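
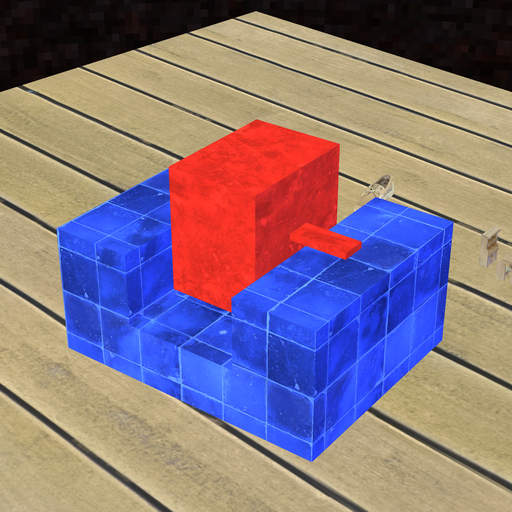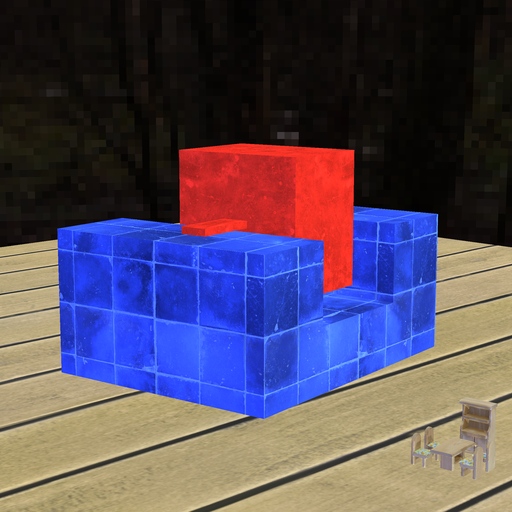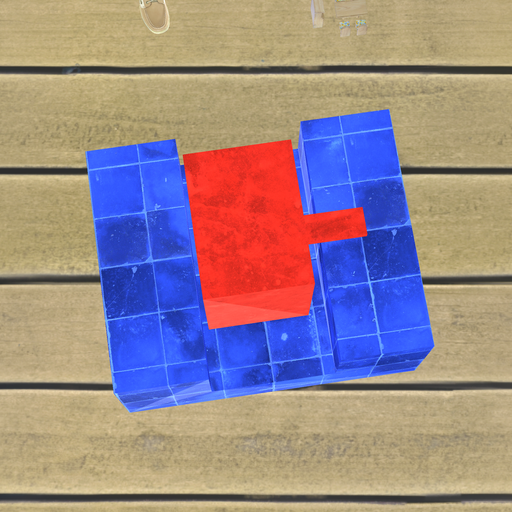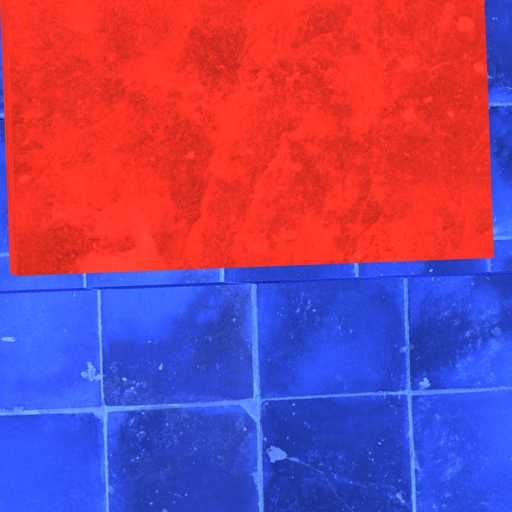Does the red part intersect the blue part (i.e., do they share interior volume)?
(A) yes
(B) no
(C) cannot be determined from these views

(B) no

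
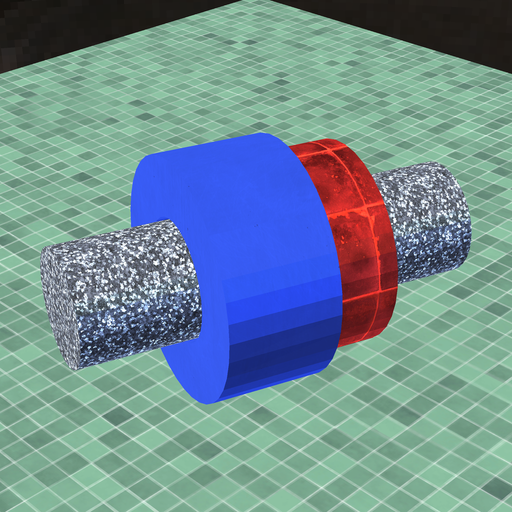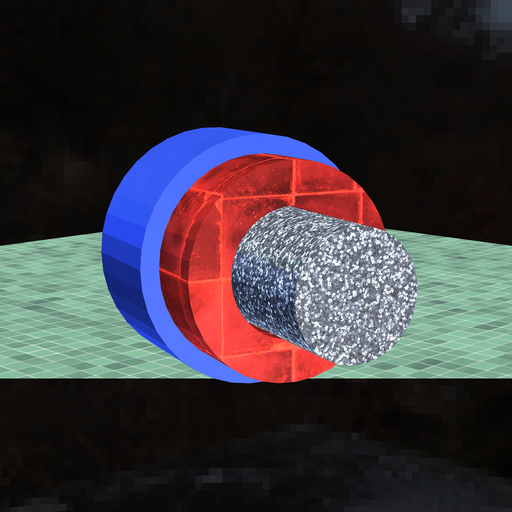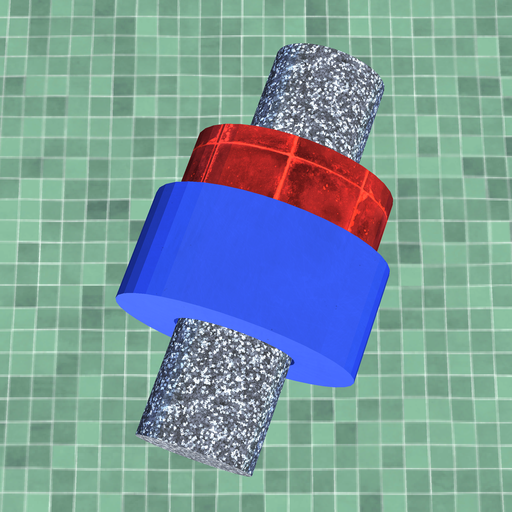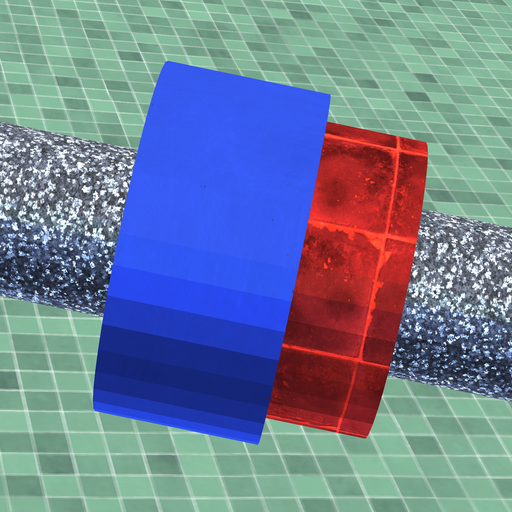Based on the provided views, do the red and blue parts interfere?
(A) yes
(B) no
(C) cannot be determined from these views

(A) yes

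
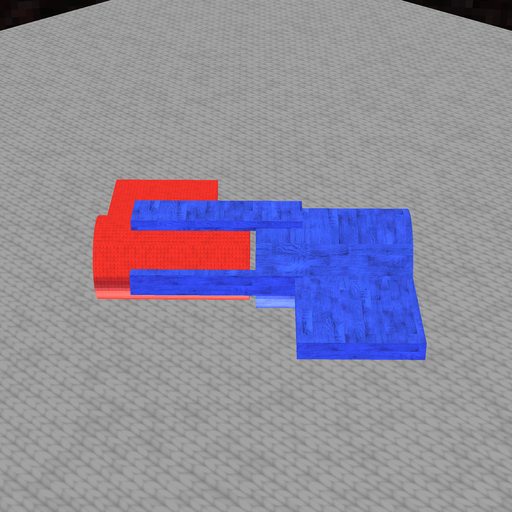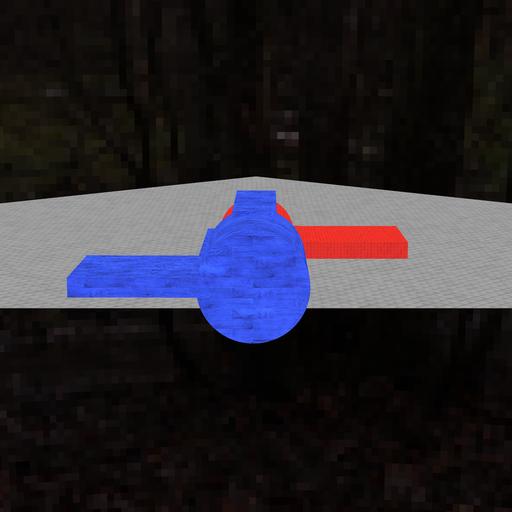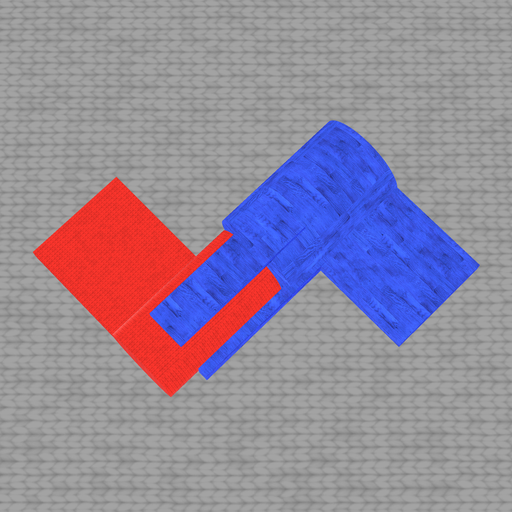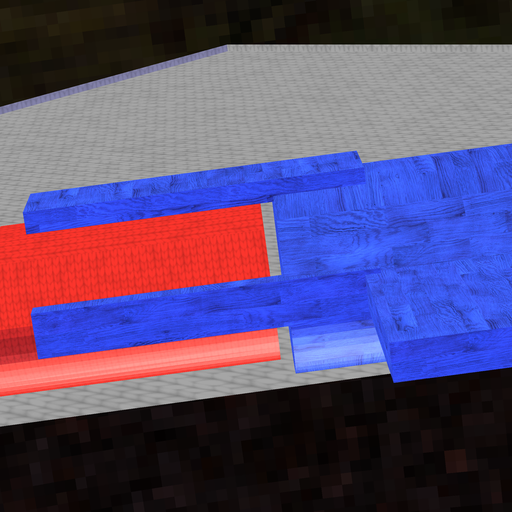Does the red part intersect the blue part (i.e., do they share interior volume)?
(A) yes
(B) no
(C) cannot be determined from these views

(B) no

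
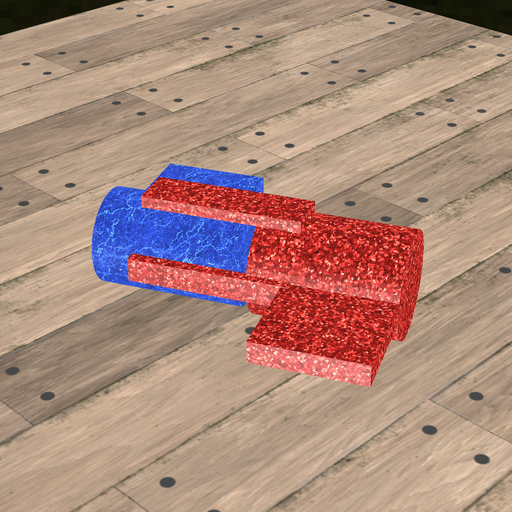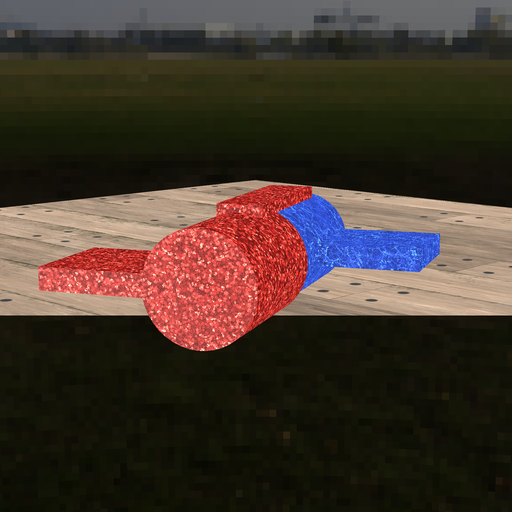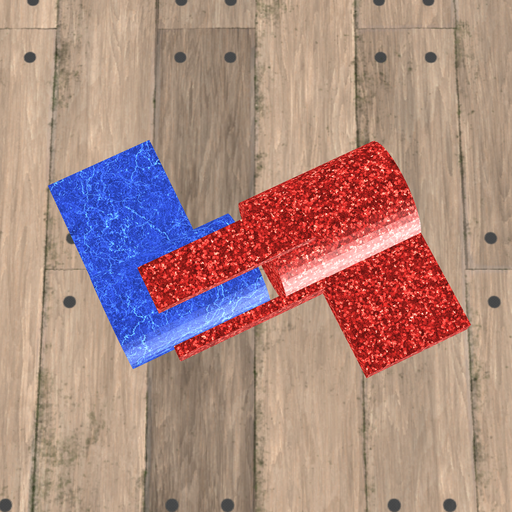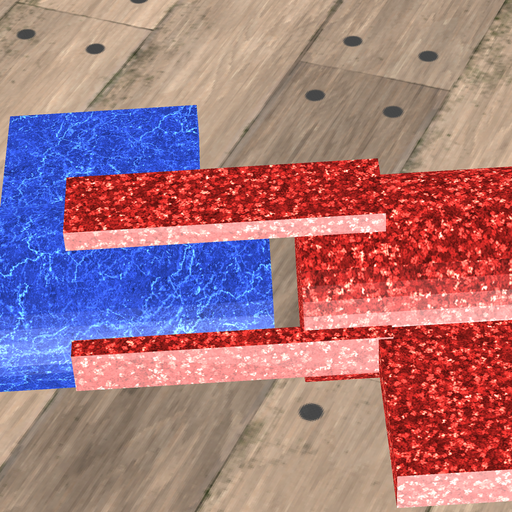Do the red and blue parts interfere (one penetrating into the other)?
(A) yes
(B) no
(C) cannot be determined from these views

(B) no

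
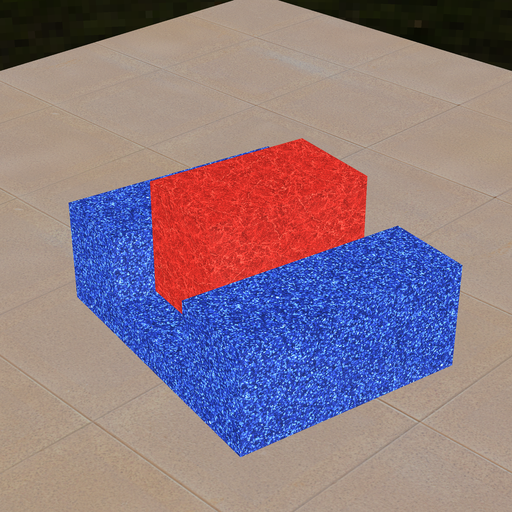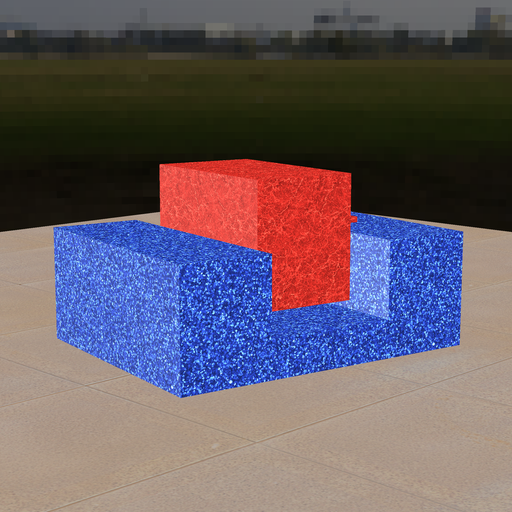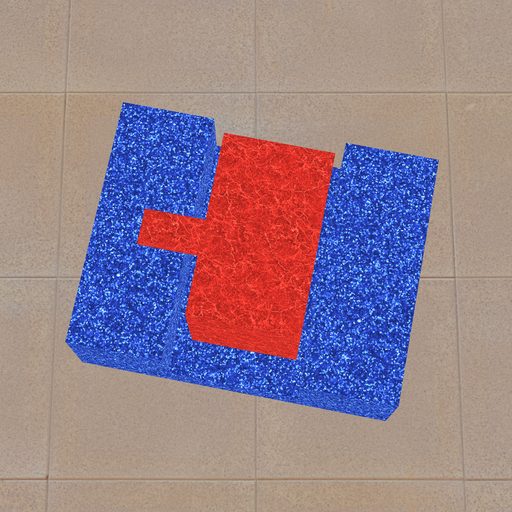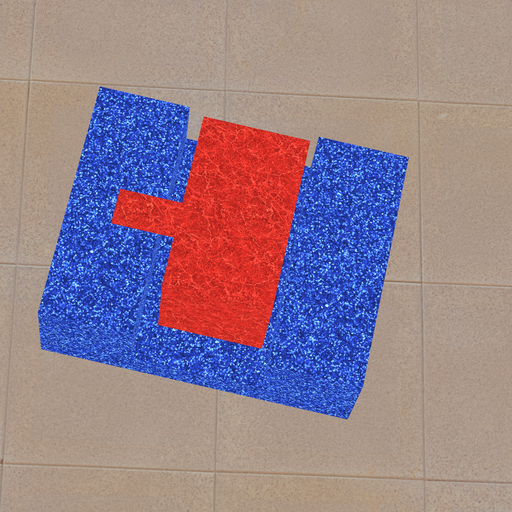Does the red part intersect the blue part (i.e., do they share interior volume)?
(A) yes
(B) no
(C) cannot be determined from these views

(B) no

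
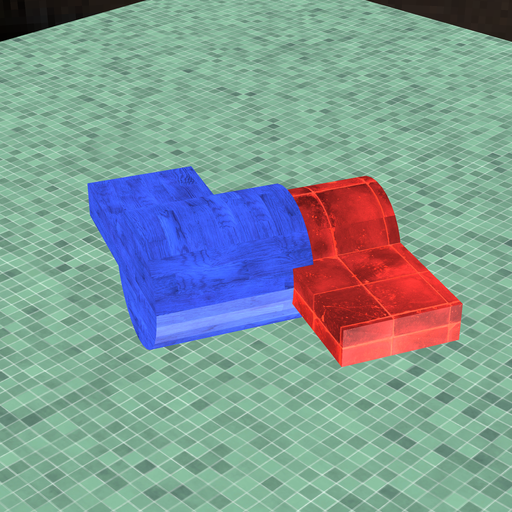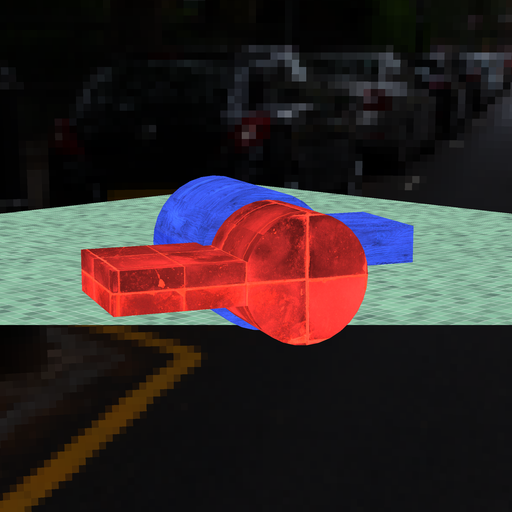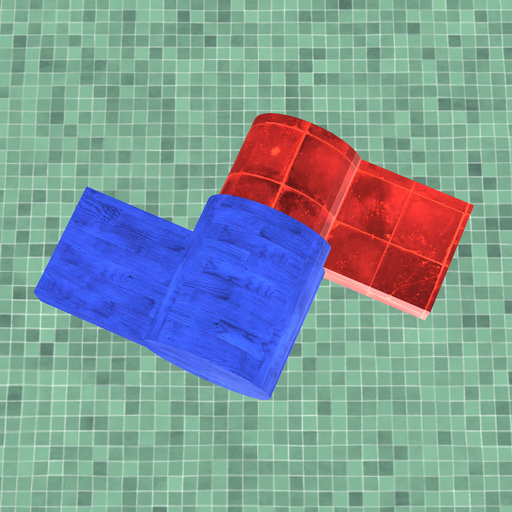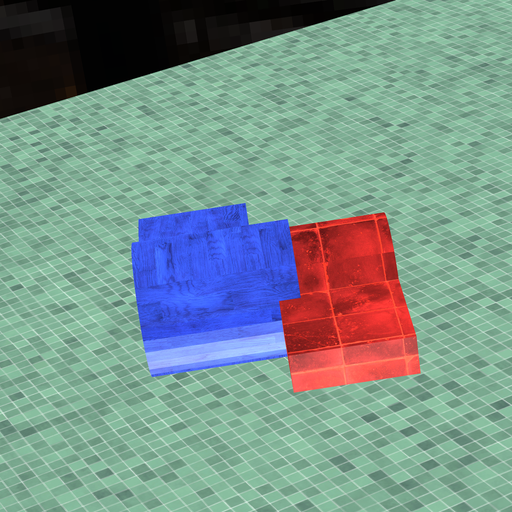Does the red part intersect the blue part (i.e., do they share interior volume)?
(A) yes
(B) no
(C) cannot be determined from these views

(A) yes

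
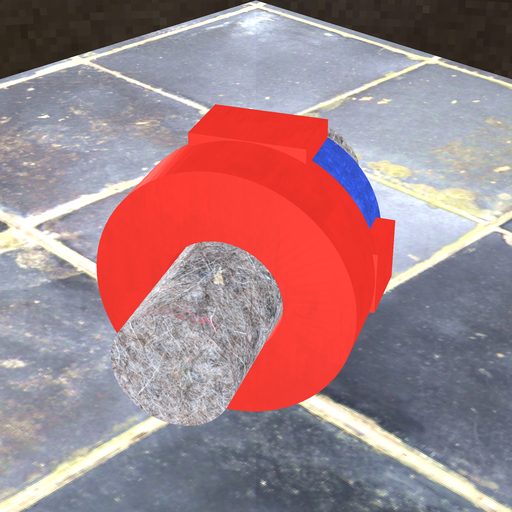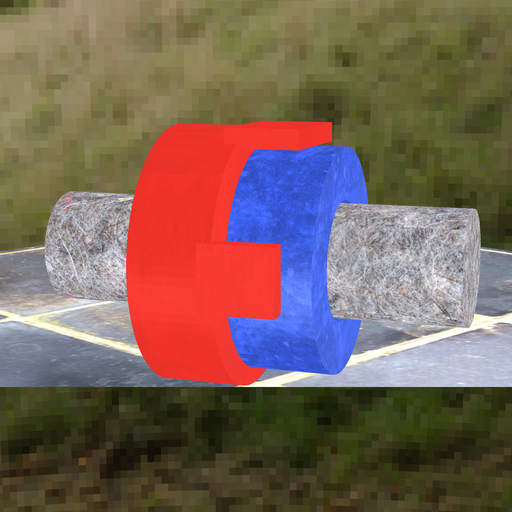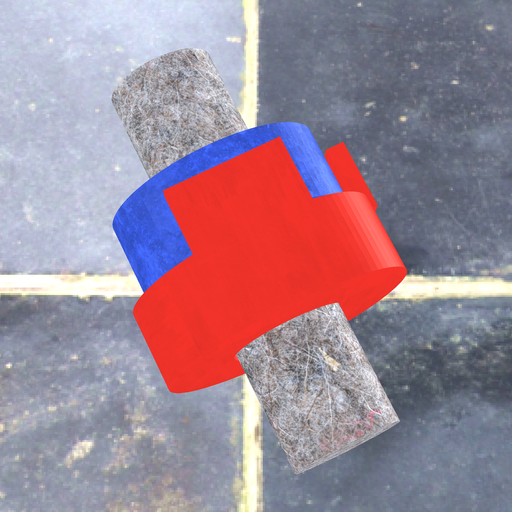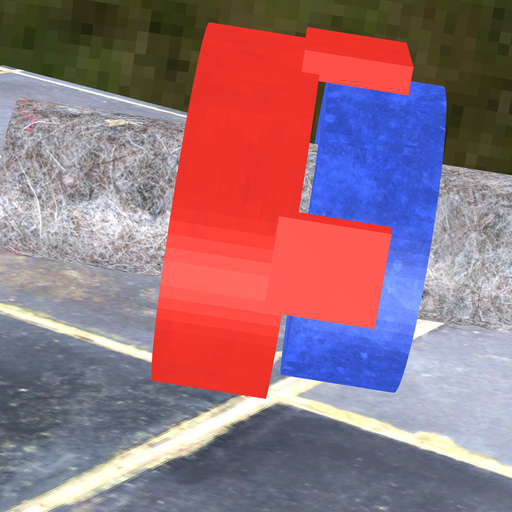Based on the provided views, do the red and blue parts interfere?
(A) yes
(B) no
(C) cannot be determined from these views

(B) no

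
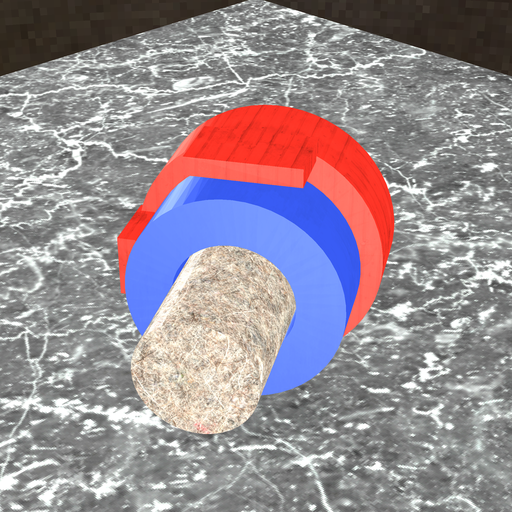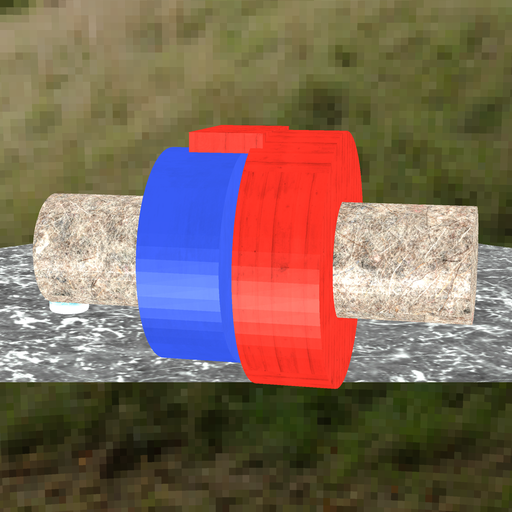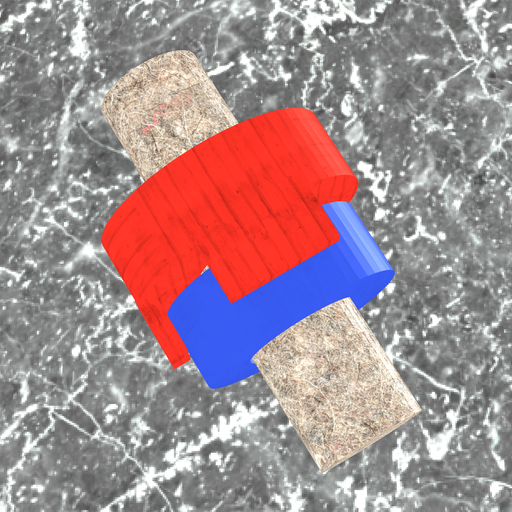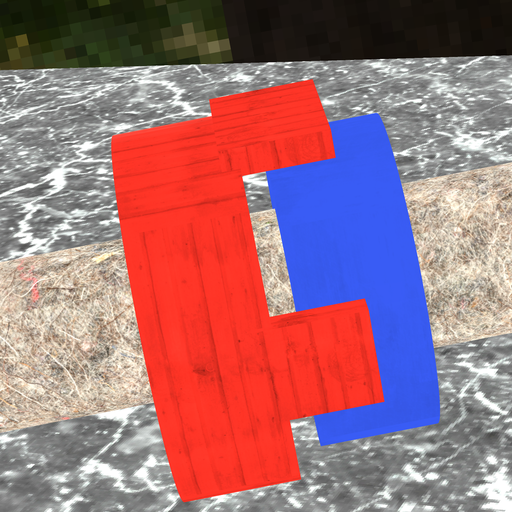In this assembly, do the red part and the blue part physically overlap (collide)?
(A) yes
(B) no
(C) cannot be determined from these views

(B) no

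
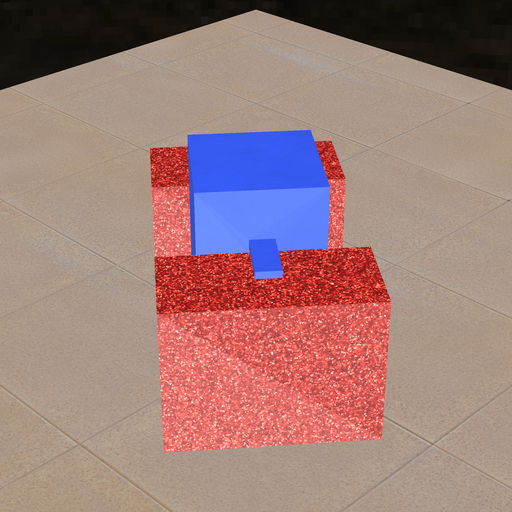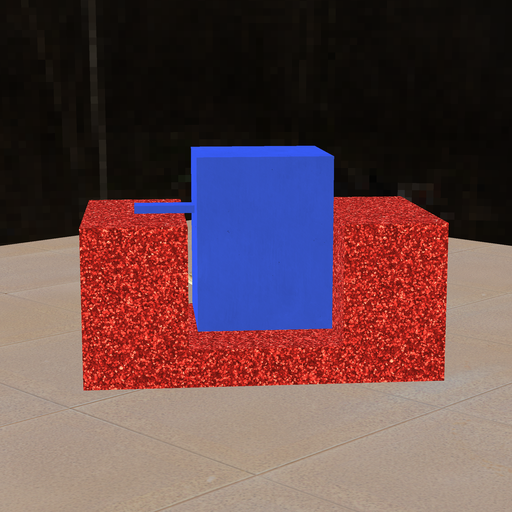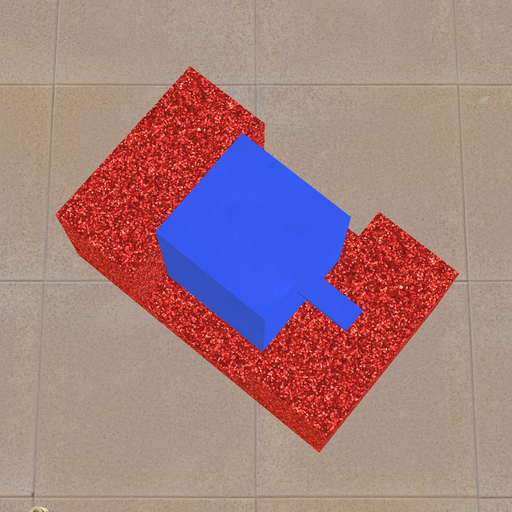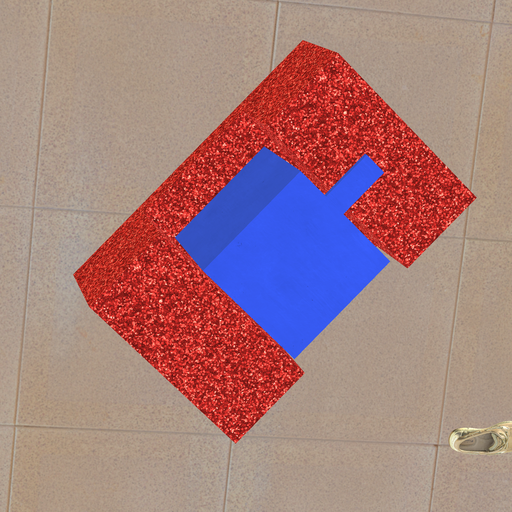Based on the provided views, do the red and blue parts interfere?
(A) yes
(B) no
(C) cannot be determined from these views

(B) no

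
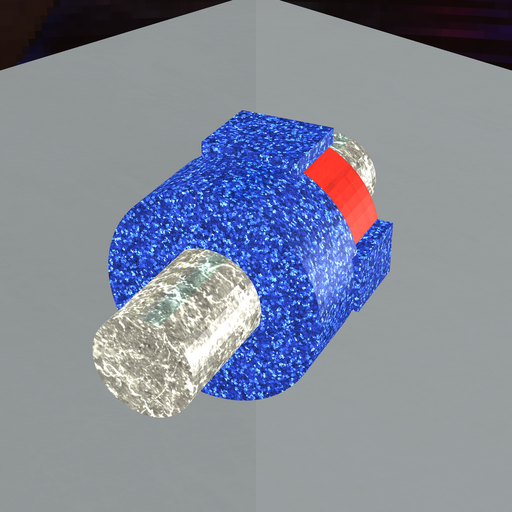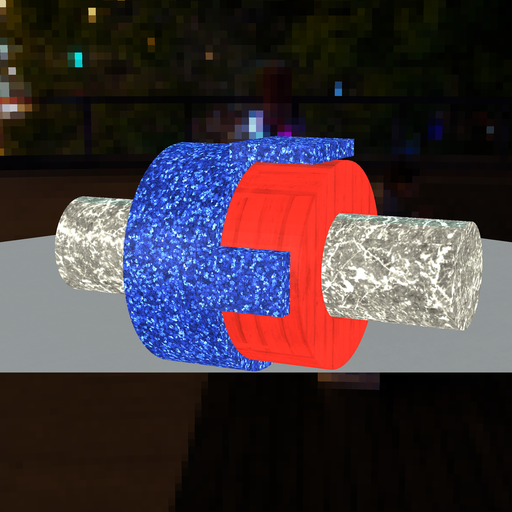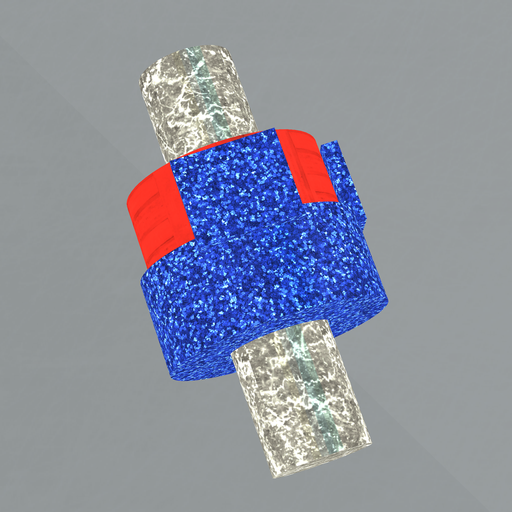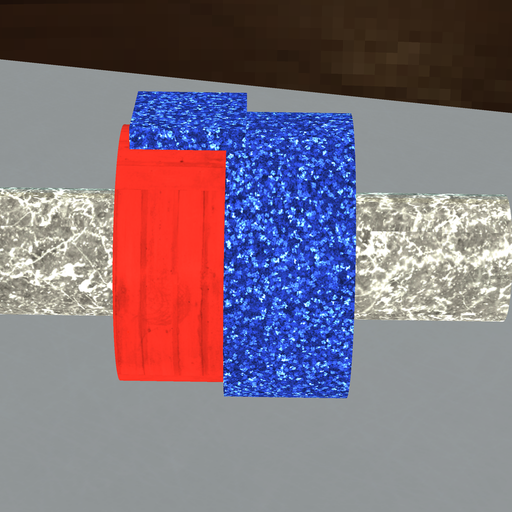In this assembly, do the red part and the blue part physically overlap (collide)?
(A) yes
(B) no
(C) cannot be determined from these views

(A) yes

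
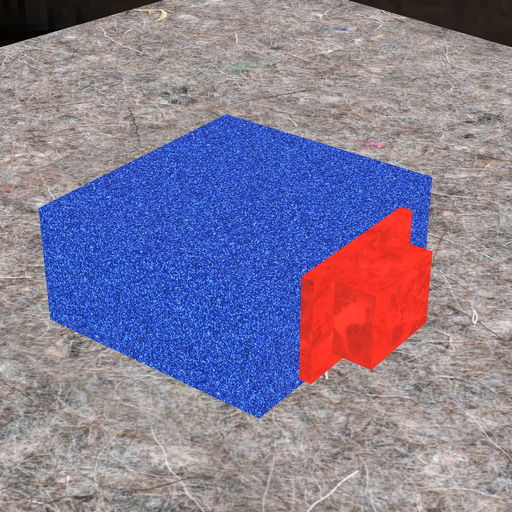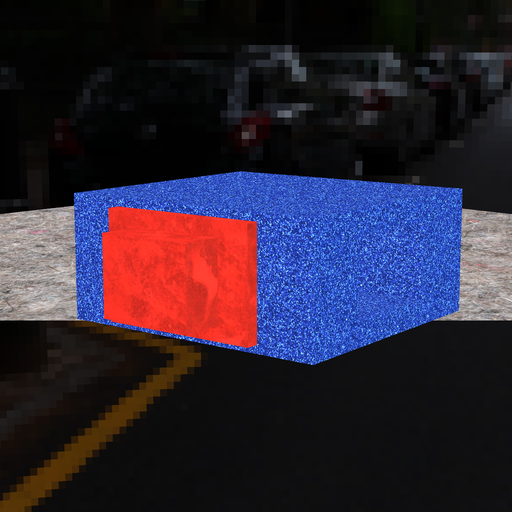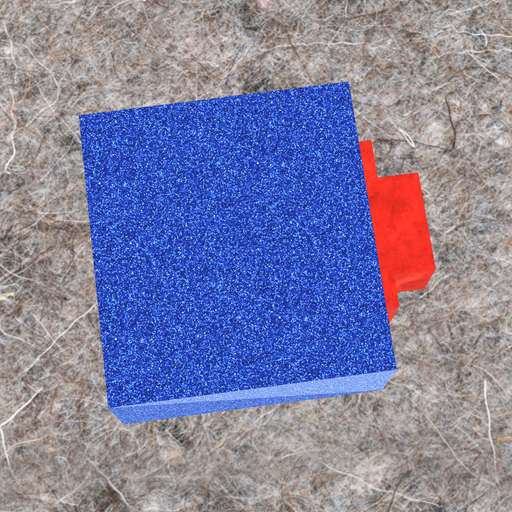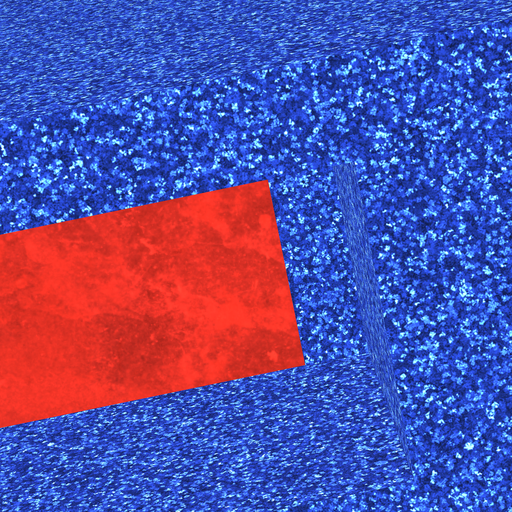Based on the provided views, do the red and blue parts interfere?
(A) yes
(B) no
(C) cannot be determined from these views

(A) yes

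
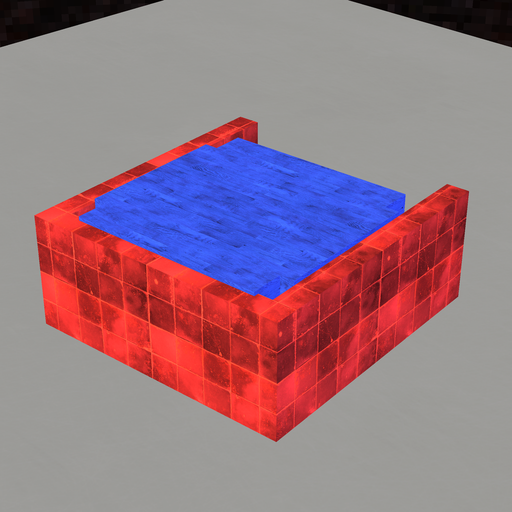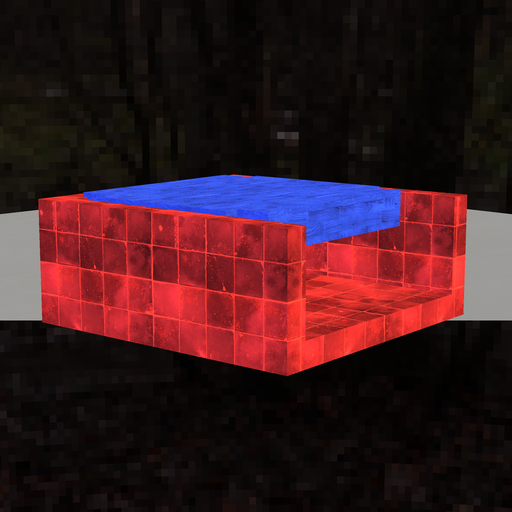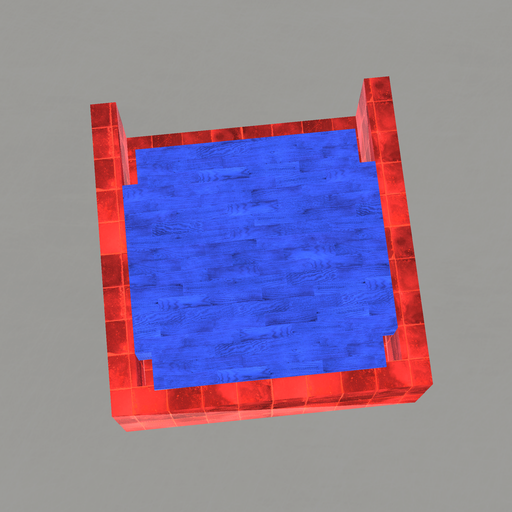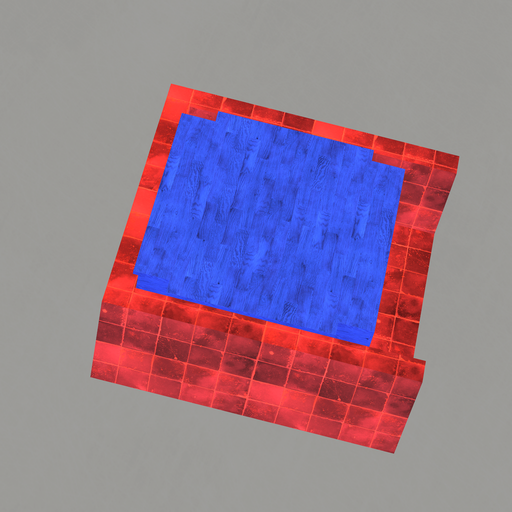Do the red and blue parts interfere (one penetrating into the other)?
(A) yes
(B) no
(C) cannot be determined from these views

(A) yes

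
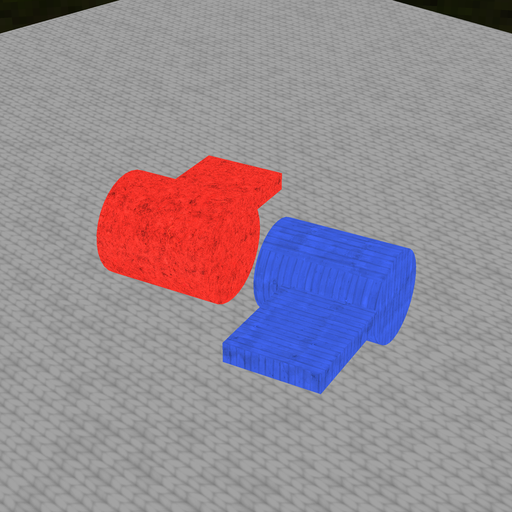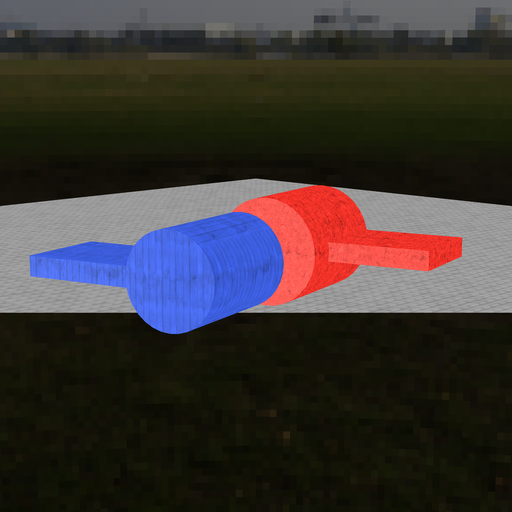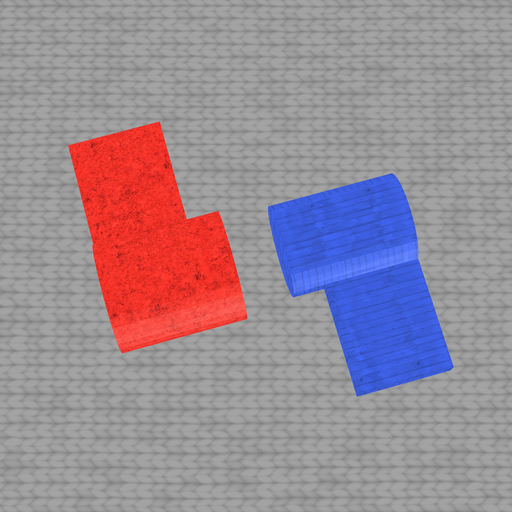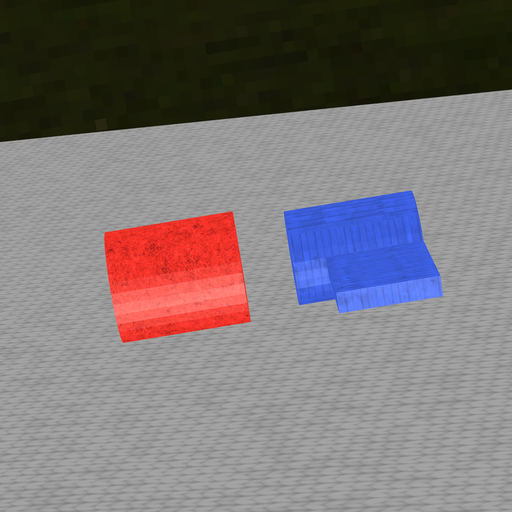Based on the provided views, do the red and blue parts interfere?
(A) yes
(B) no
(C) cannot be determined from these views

(B) no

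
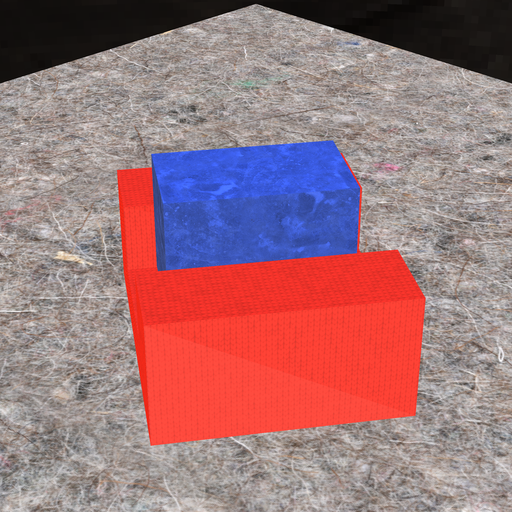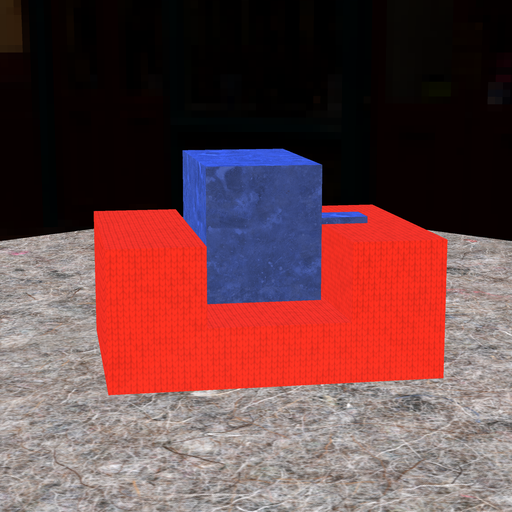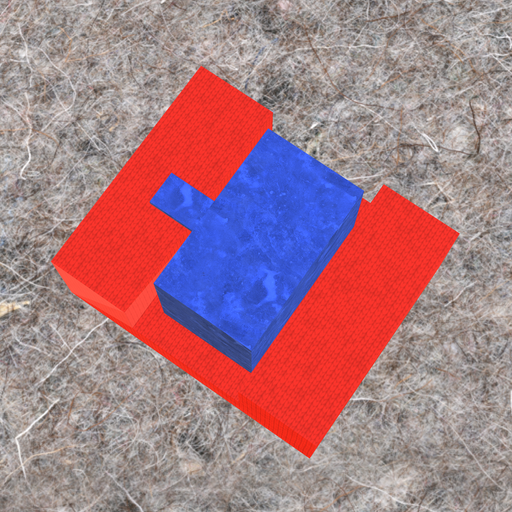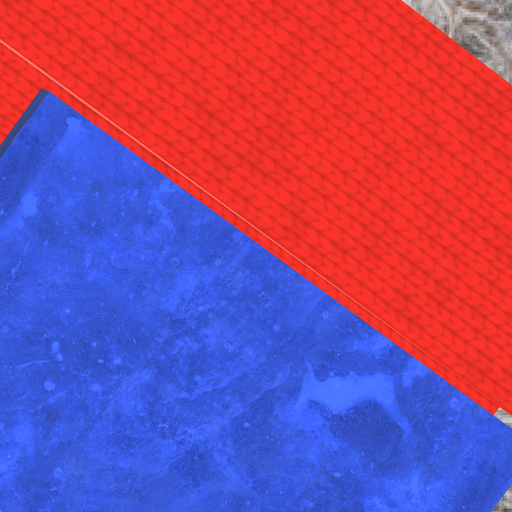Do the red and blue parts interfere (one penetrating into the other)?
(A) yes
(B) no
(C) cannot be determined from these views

(B) no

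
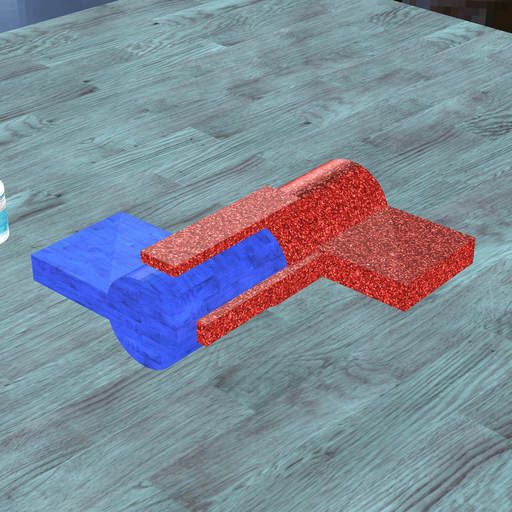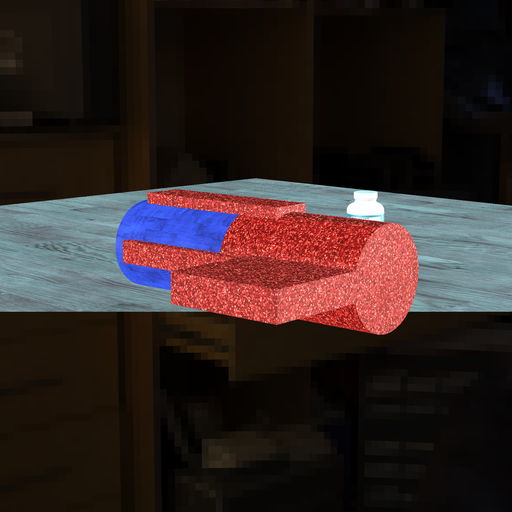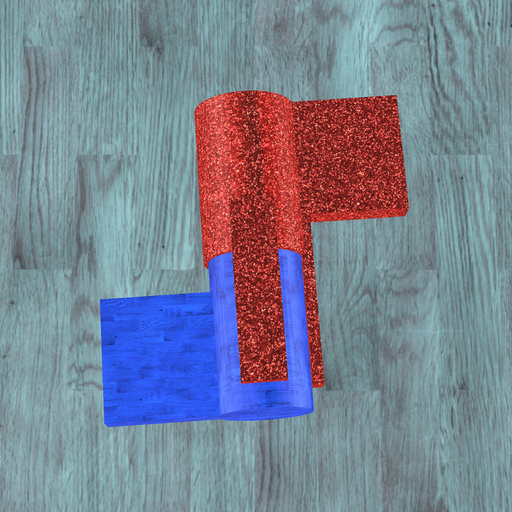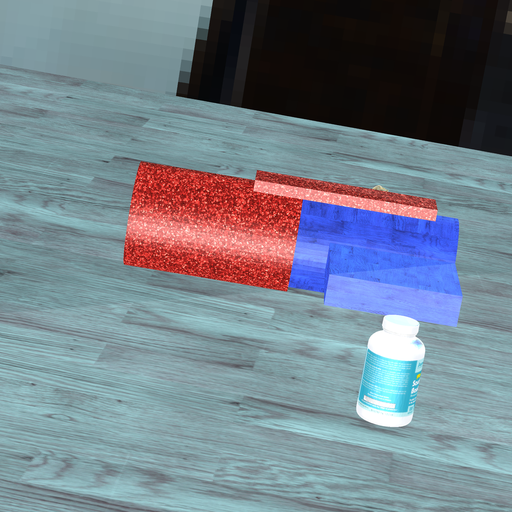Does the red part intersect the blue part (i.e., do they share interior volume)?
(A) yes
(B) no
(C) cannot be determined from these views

(A) yes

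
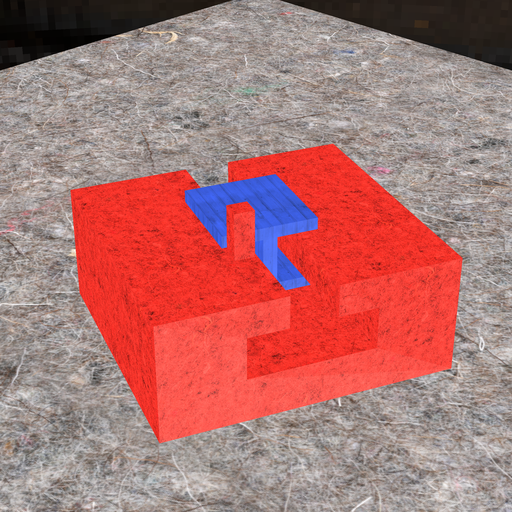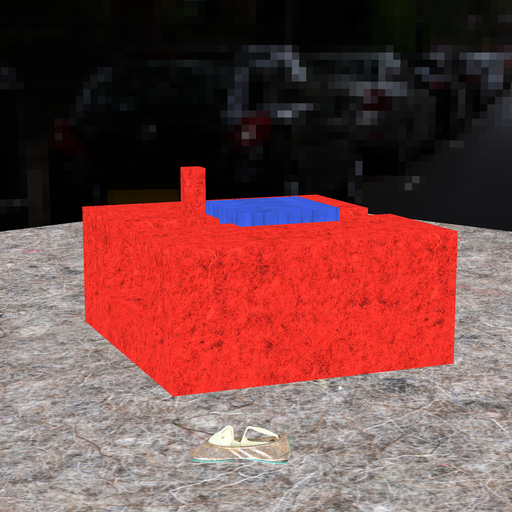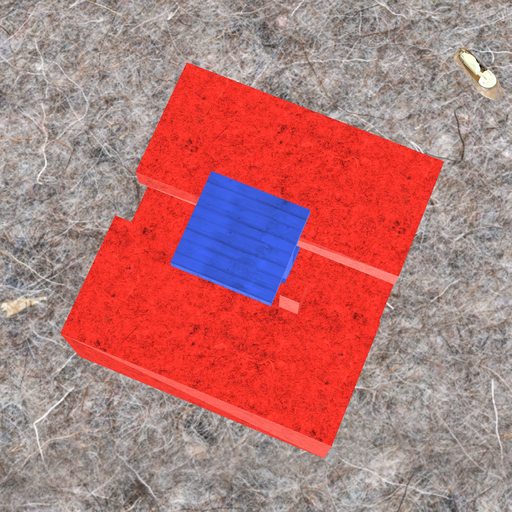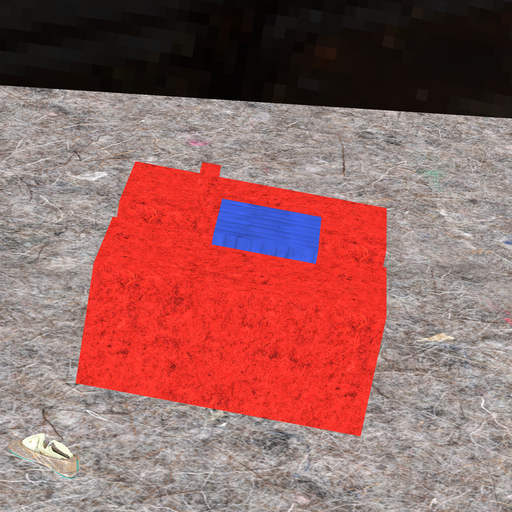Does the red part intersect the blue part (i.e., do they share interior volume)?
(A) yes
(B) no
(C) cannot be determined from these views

(B) no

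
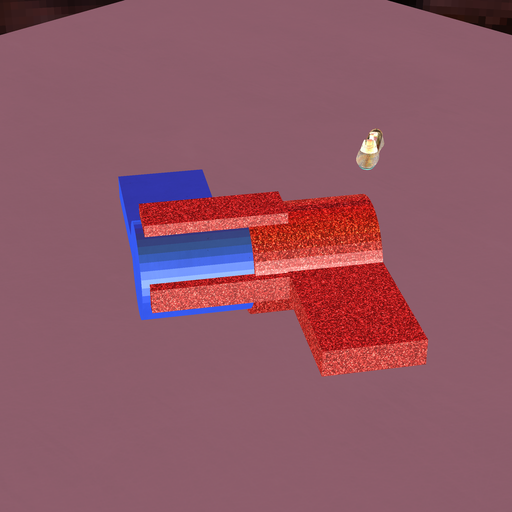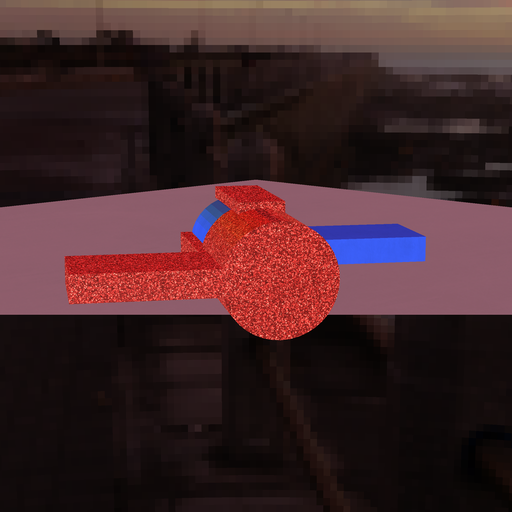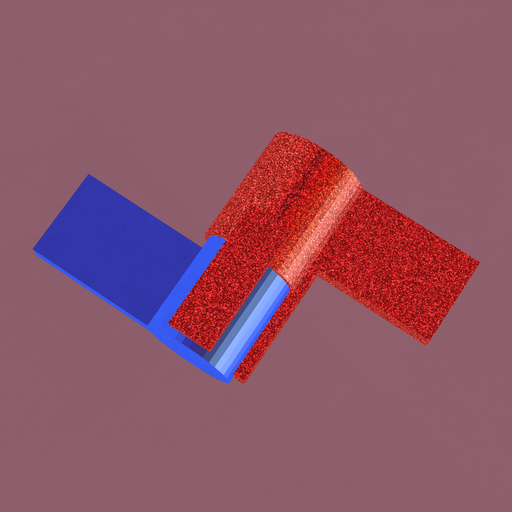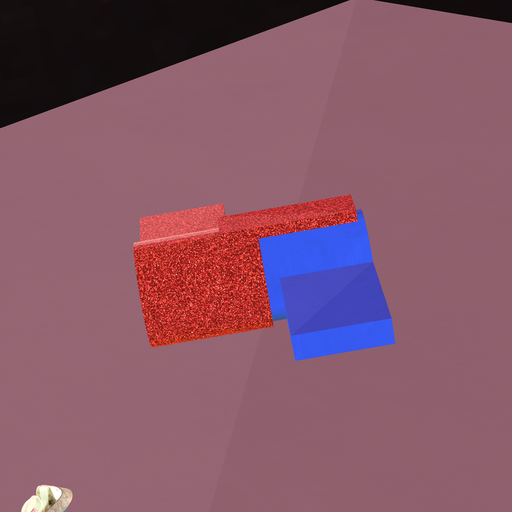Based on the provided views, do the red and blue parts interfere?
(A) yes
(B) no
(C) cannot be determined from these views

(A) yes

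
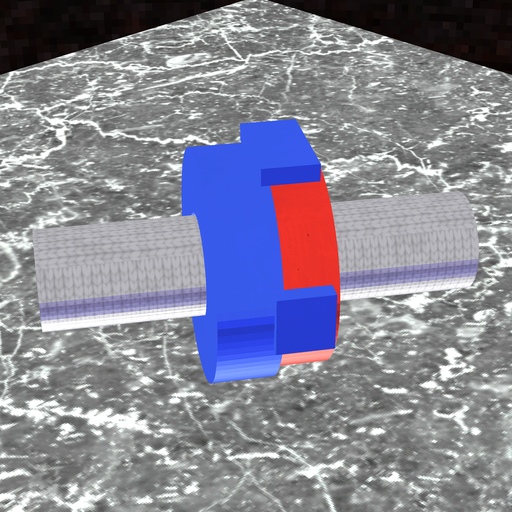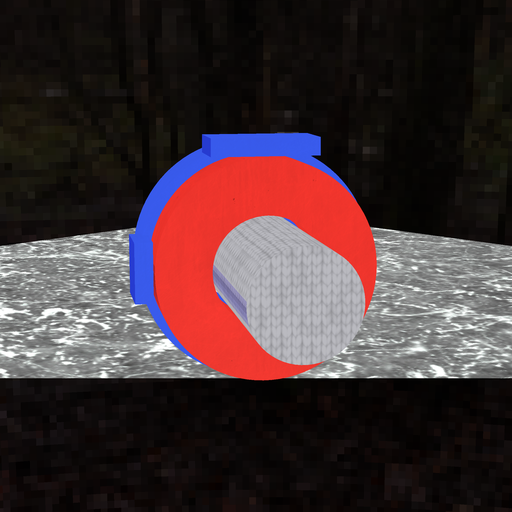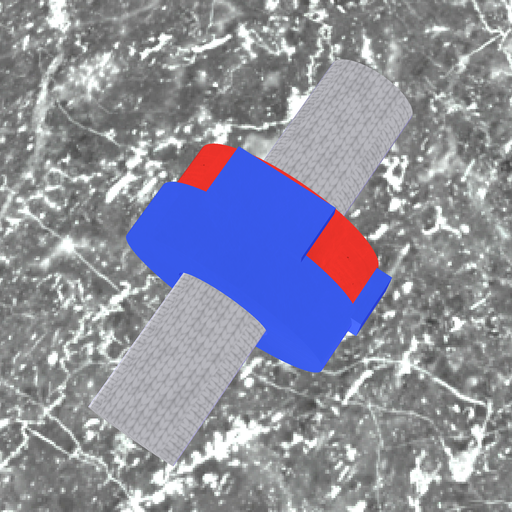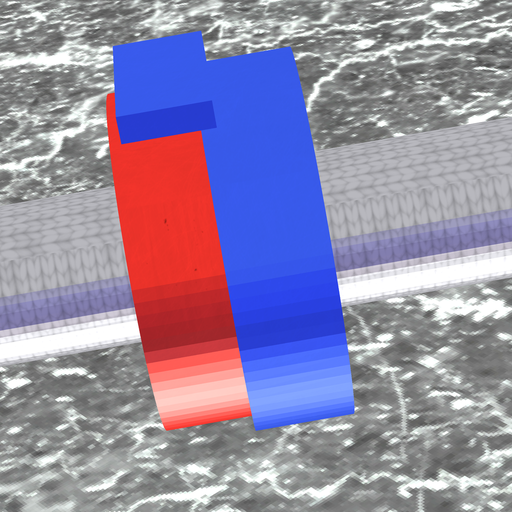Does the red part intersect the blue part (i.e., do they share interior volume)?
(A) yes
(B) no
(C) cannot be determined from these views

(A) yes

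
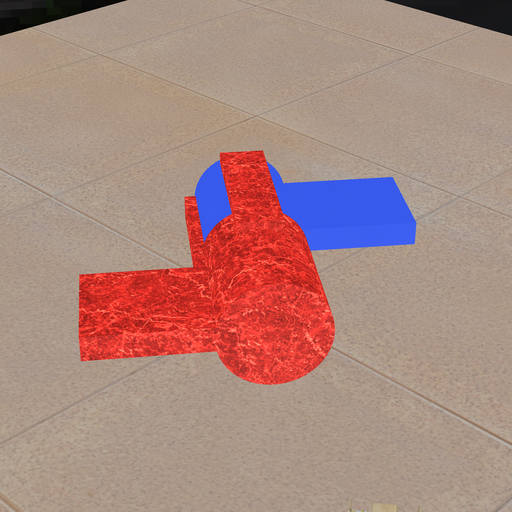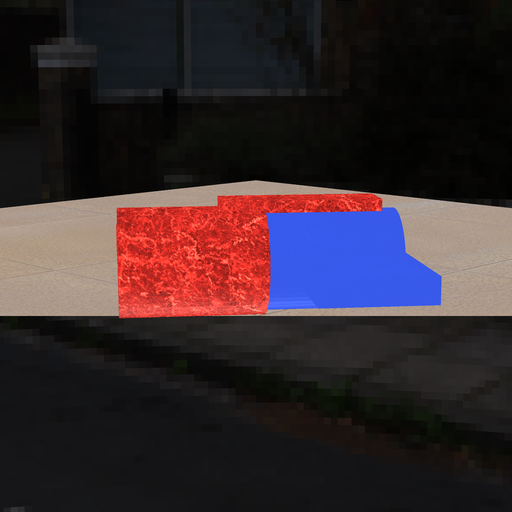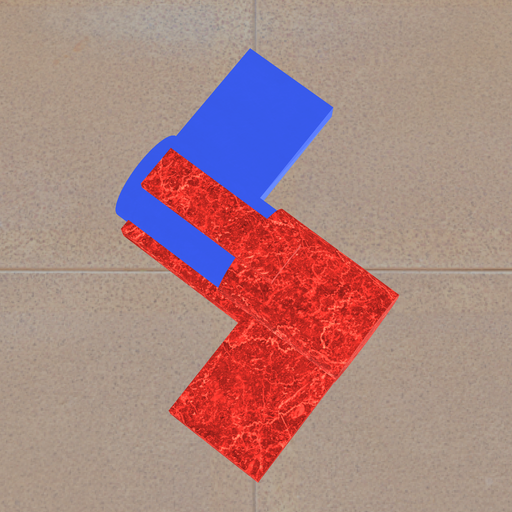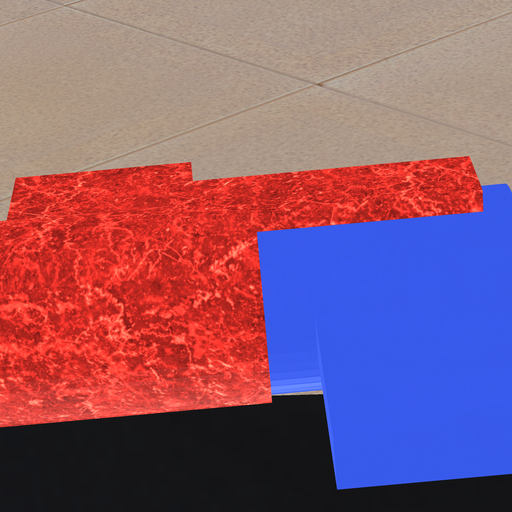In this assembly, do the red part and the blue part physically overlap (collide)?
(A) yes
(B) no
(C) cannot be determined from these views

(A) yes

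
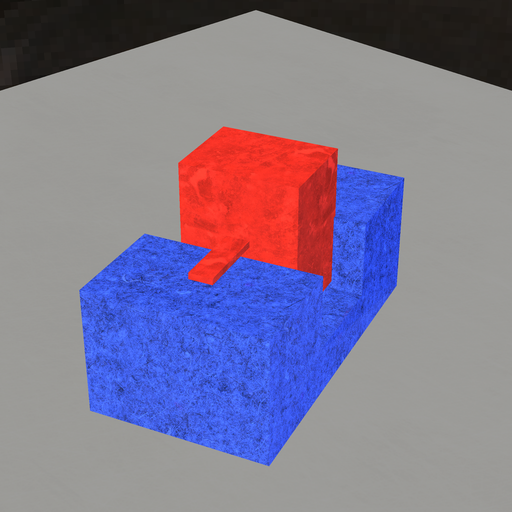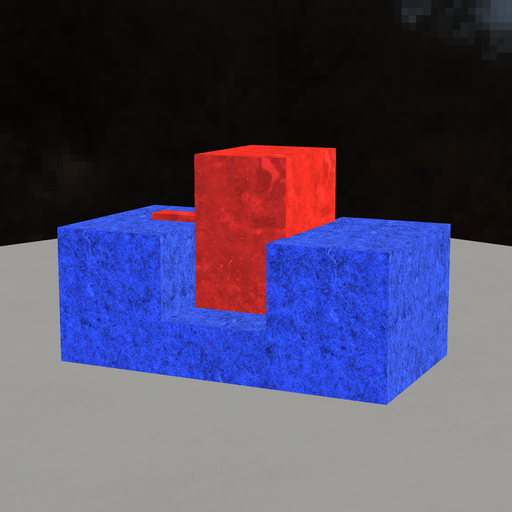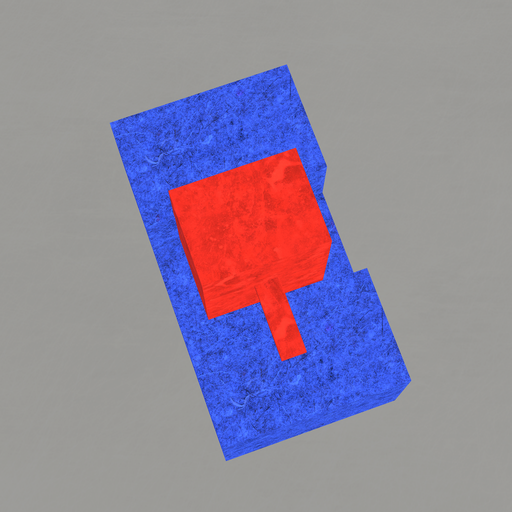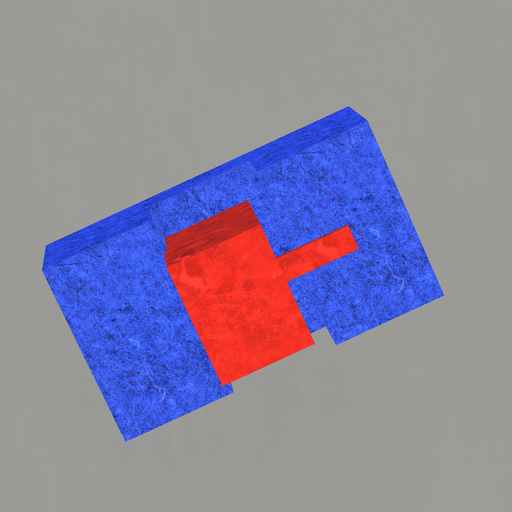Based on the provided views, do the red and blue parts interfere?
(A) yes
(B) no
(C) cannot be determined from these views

(A) yes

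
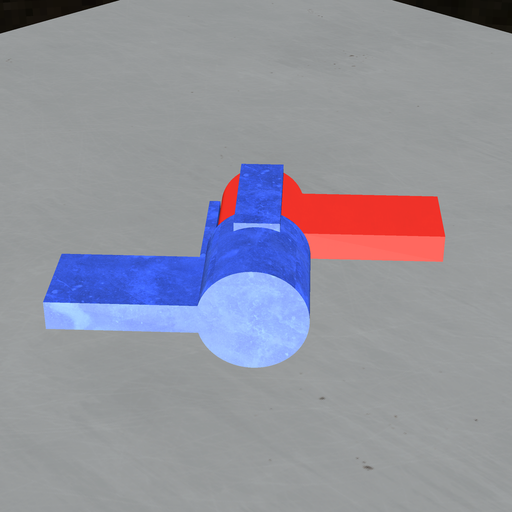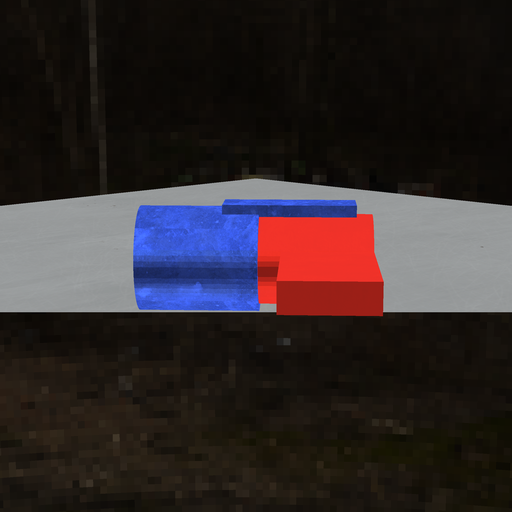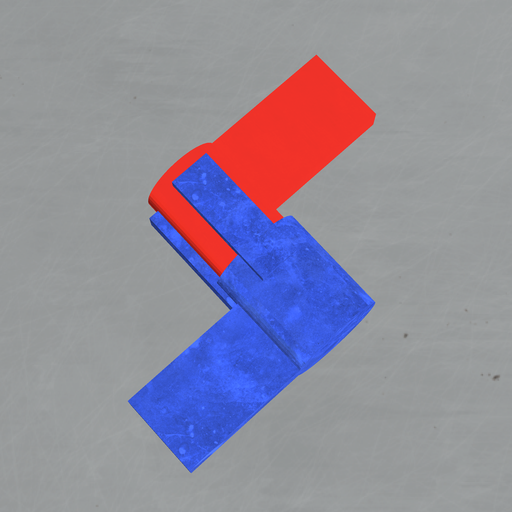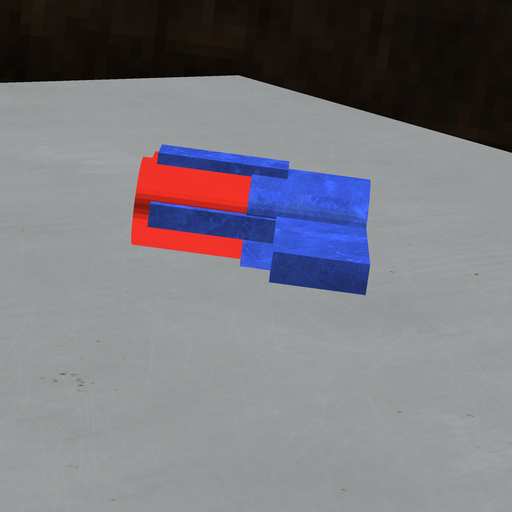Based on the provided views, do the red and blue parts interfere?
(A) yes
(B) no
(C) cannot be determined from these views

(A) yes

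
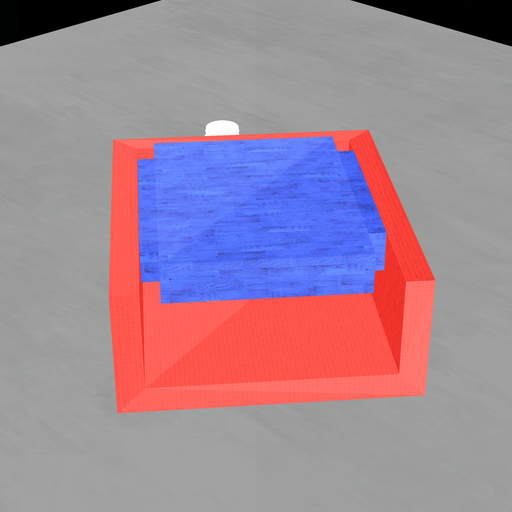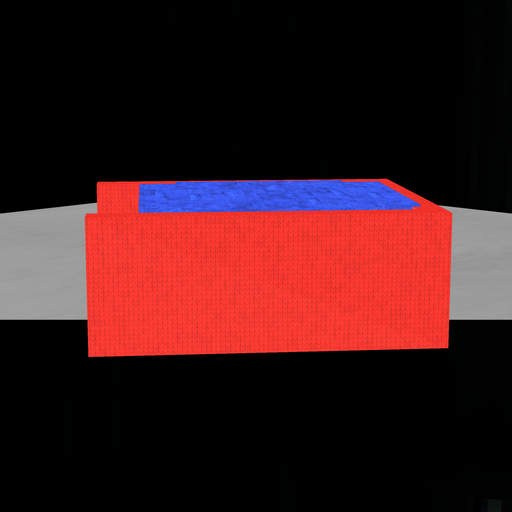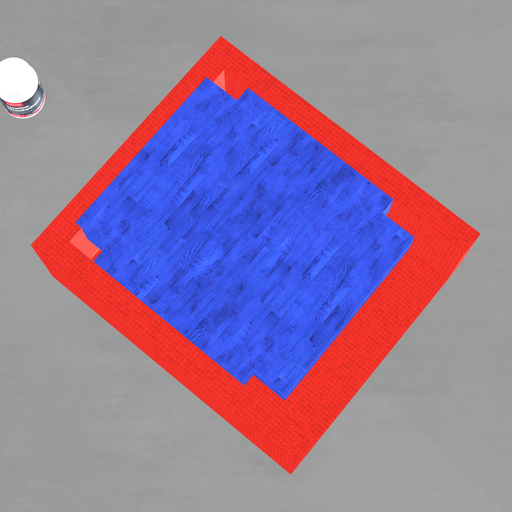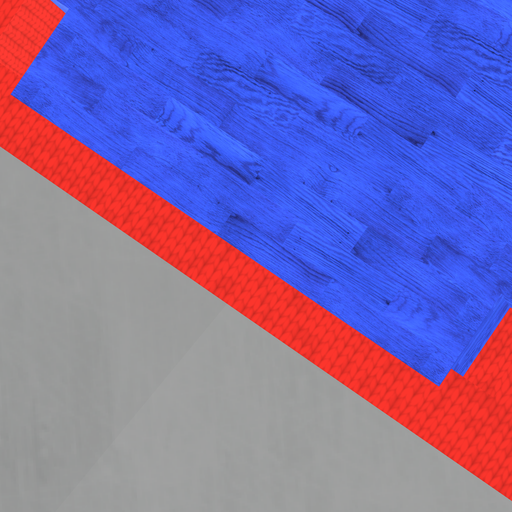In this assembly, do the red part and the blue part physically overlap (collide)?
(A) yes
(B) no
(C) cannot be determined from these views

(A) yes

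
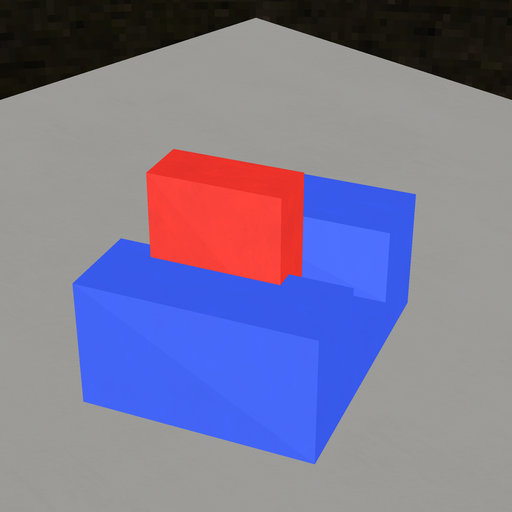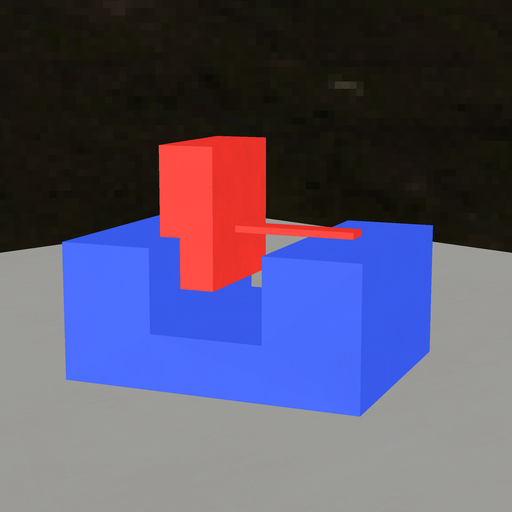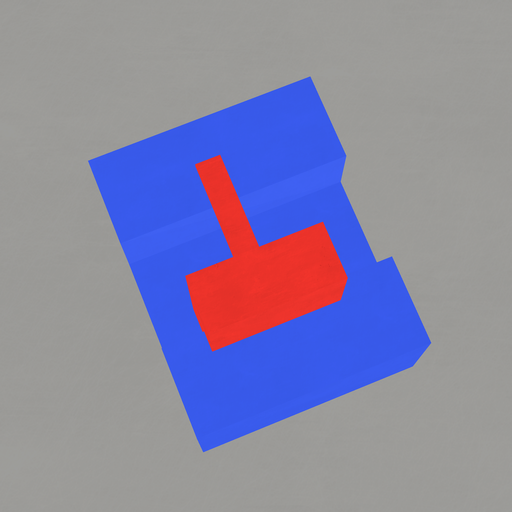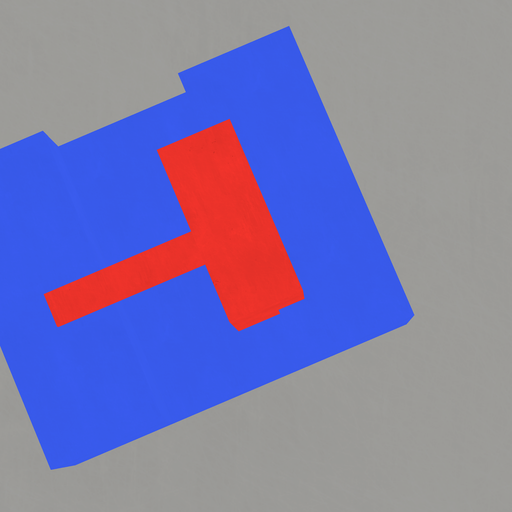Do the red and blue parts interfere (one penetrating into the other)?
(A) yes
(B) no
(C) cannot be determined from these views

(A) yes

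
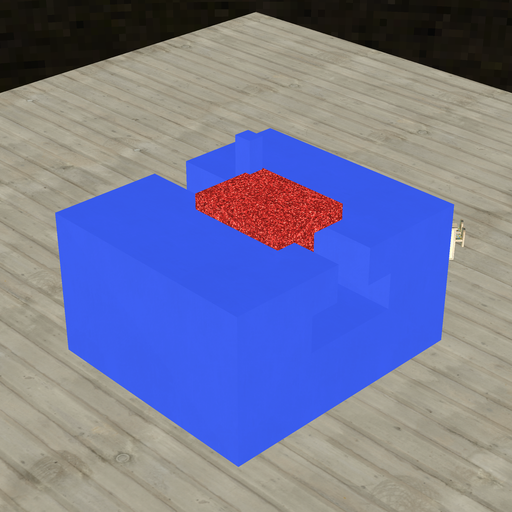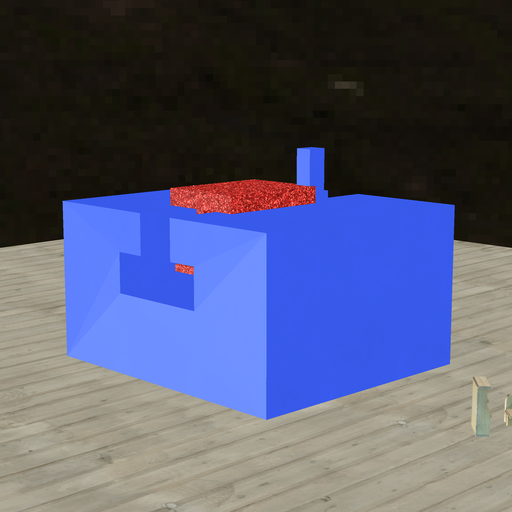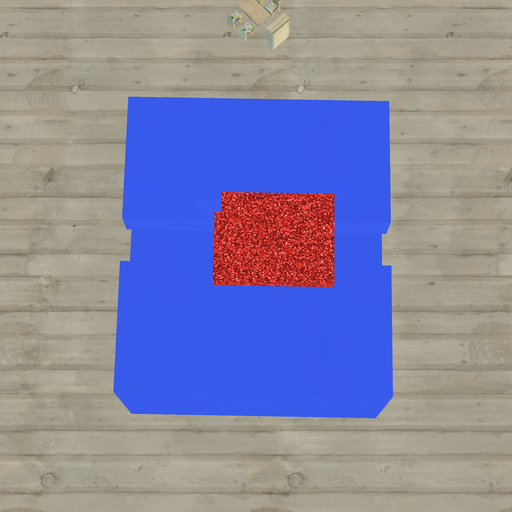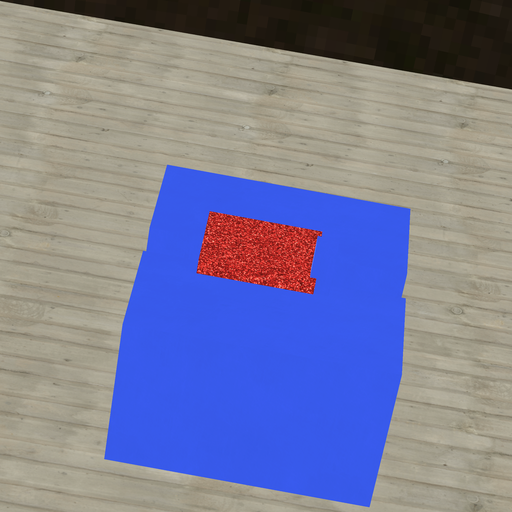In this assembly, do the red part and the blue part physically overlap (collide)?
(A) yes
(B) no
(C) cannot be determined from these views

(A) yes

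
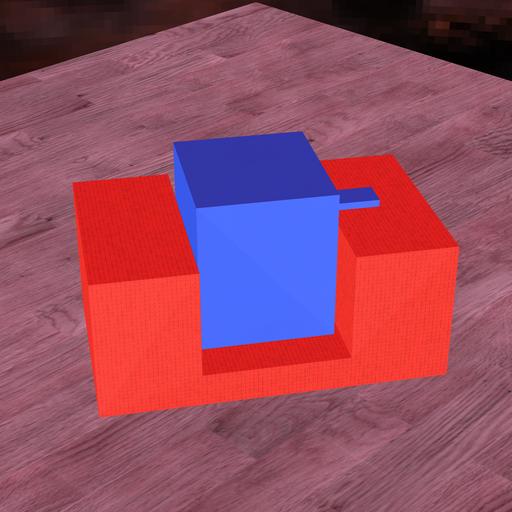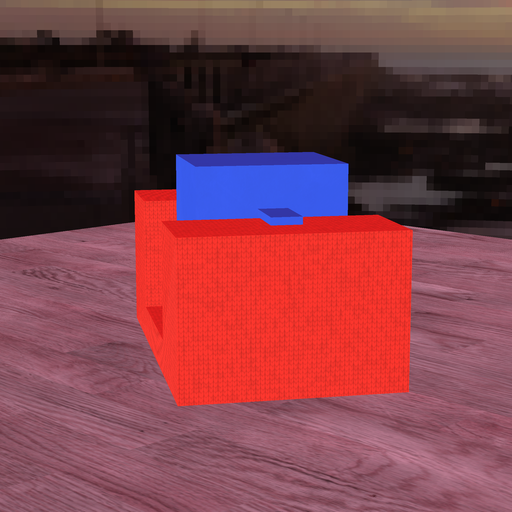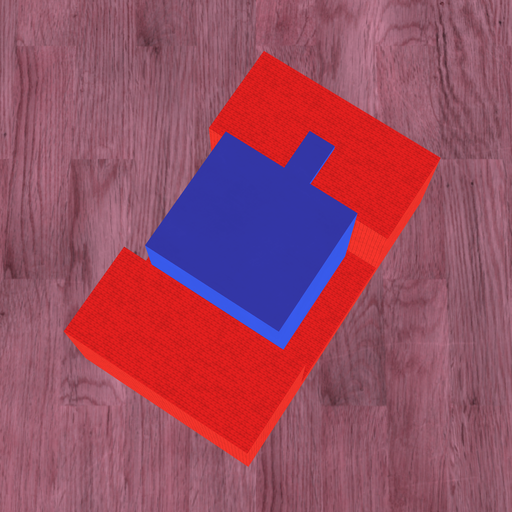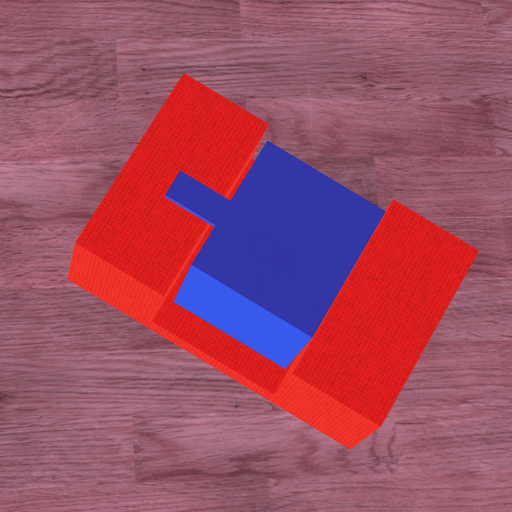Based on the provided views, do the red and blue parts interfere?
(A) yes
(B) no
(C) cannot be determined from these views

(B) no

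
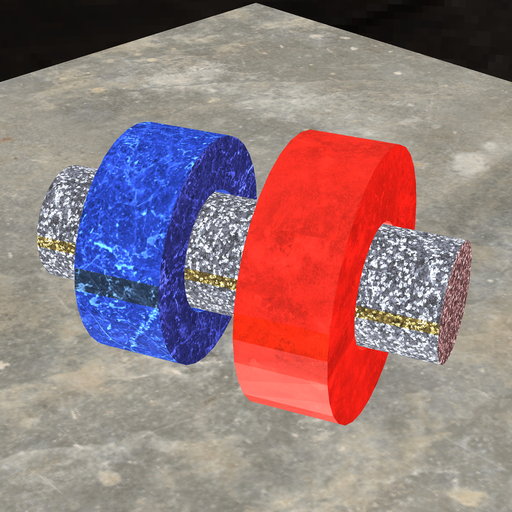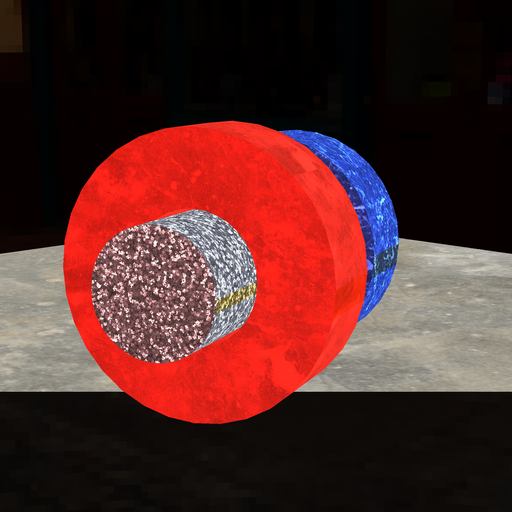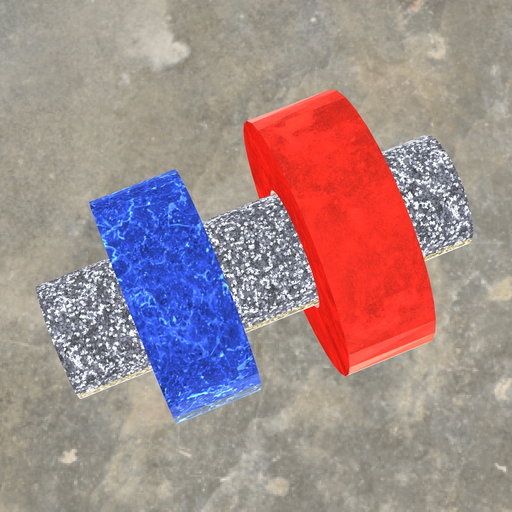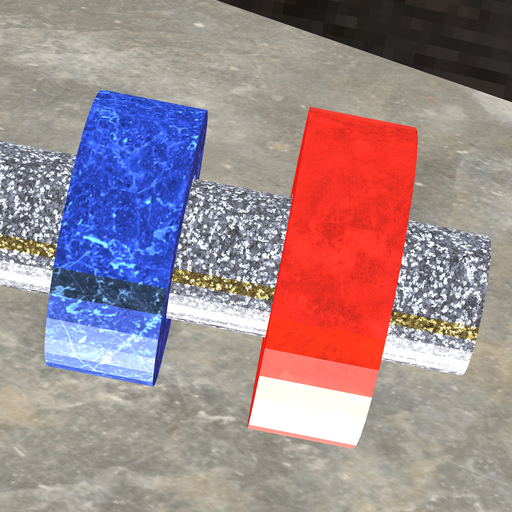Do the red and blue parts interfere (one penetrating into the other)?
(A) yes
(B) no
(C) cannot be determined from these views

(B) no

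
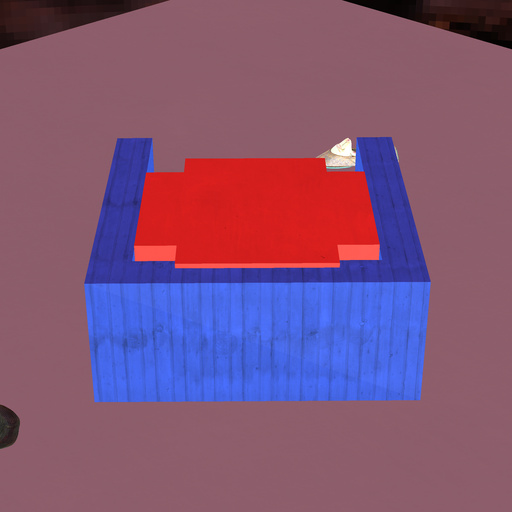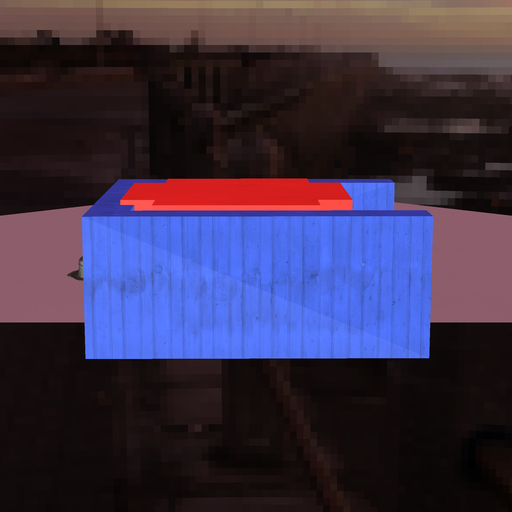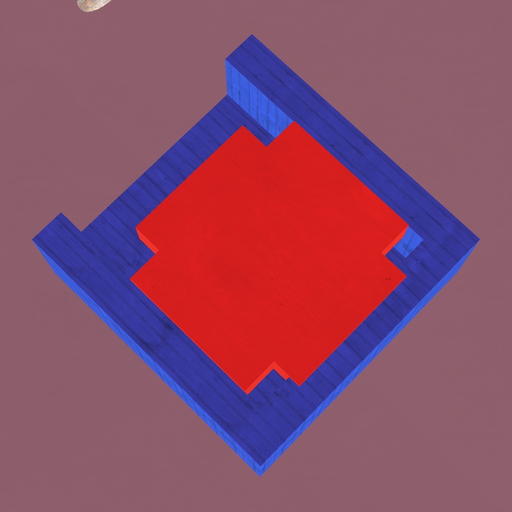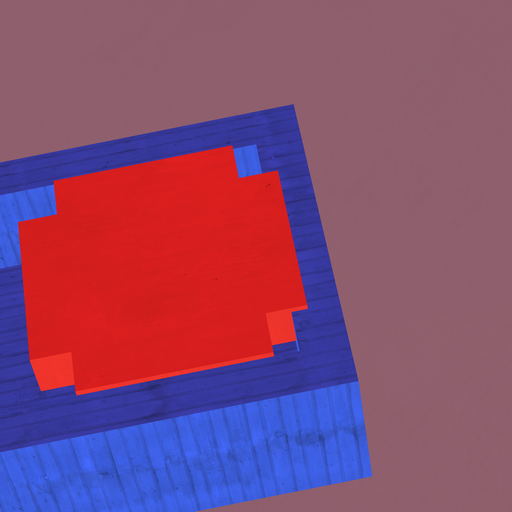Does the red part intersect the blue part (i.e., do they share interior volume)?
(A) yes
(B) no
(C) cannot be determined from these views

(A) yes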